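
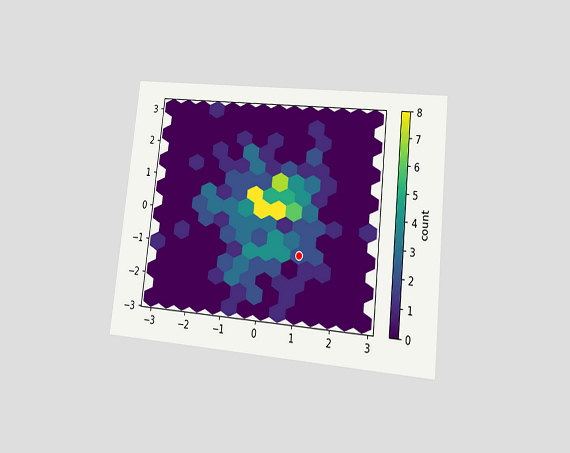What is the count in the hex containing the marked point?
2

The chart is tilted about 6° clockwise and viewed at a slight angle. The marked hex reads 2 on the colorbar.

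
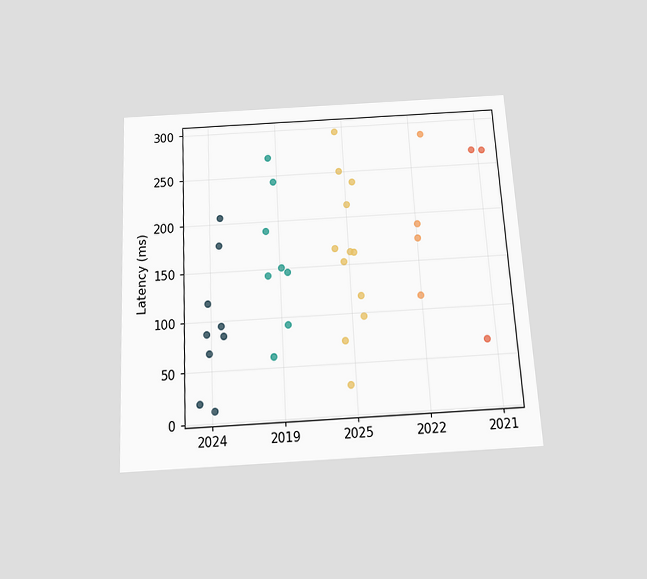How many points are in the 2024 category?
The chart is tilted about 3° counter-clockwise and viewed slightly from below. Counting the markers in the 2024 column gives 9.

9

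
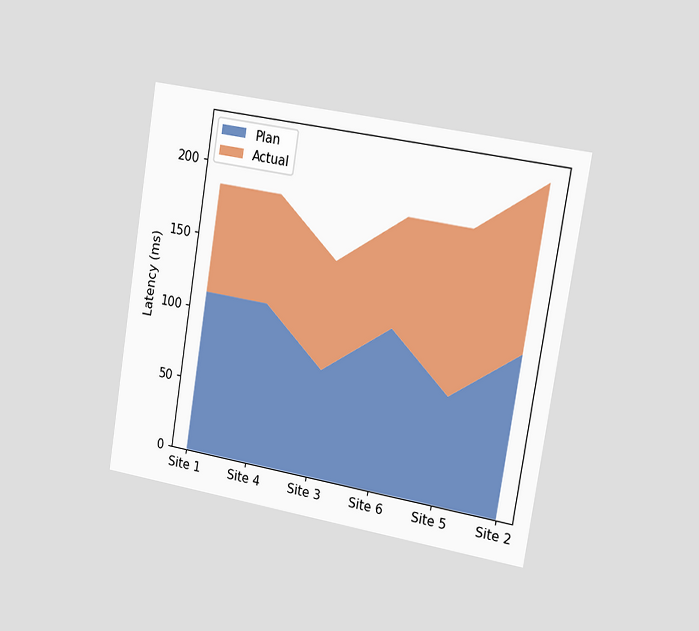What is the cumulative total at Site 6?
185ms

The chart is tilted about 9° clockwise and viewed slightly from the right. The stacked total at Site 6 reaches 185ms.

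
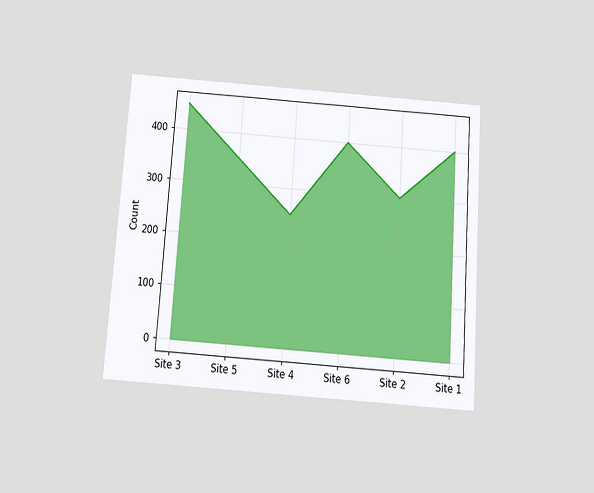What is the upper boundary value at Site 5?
350

The chart is tilted about 4° clockwise and viewed slightly from below. At Site 5 the upper boundary is at 350.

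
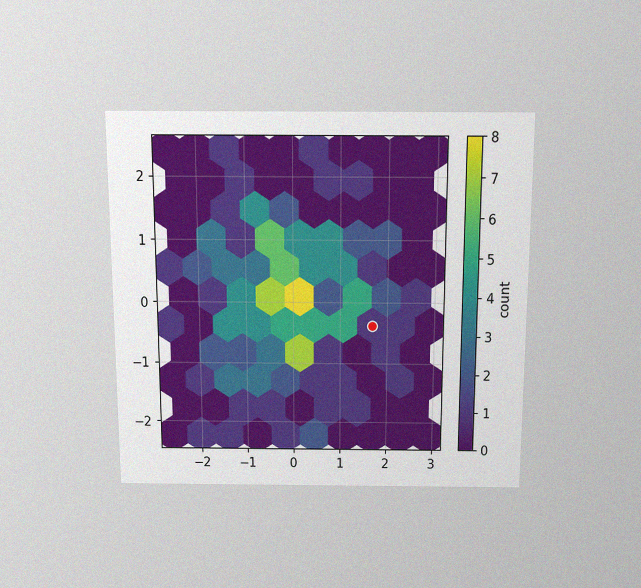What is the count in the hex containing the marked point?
The chart is viewed slightly from above, with some photo noise. The marked hex reads 1 on the colorbar.

1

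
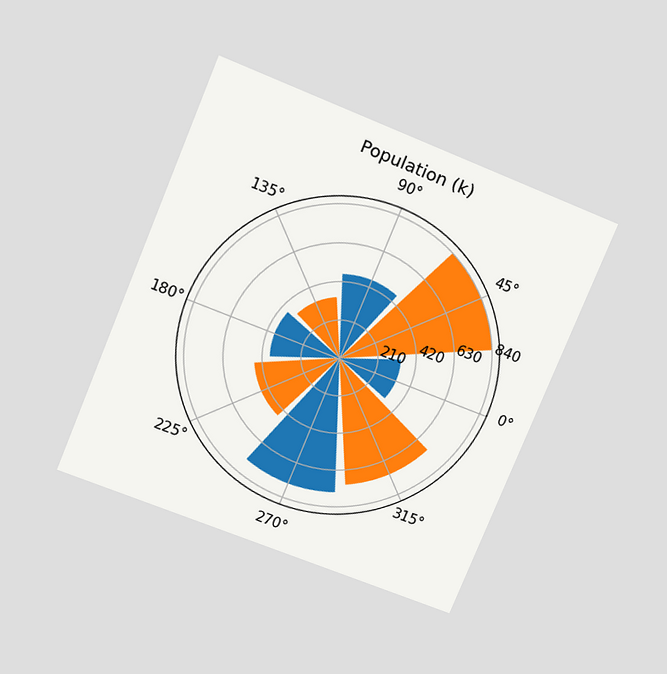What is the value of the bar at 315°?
714k

The chart is tilted about 22° clockwise and viewed at a slight angle. The bar at 315° reaches 714k on the radial axis.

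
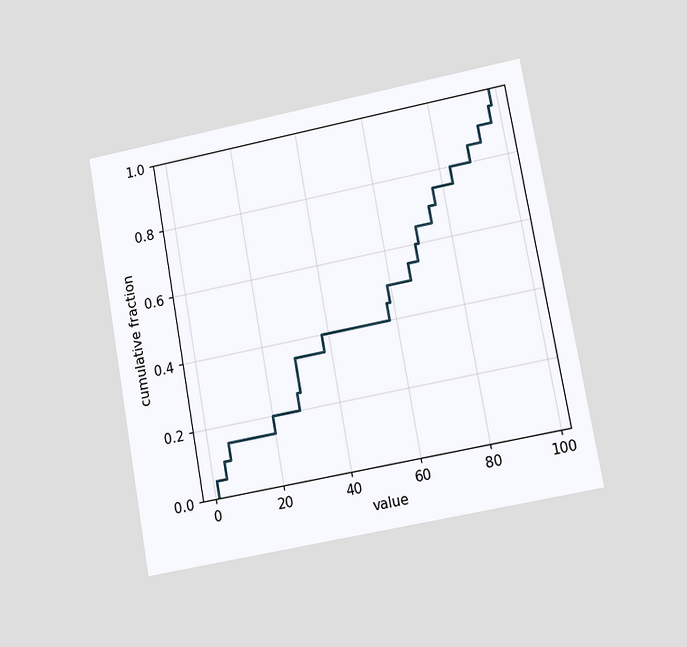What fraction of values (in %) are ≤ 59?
The chart is tilted about 10° counter-clockwise and viewed at a slight angle. At x=59 the ECDF step is at 50%.

50%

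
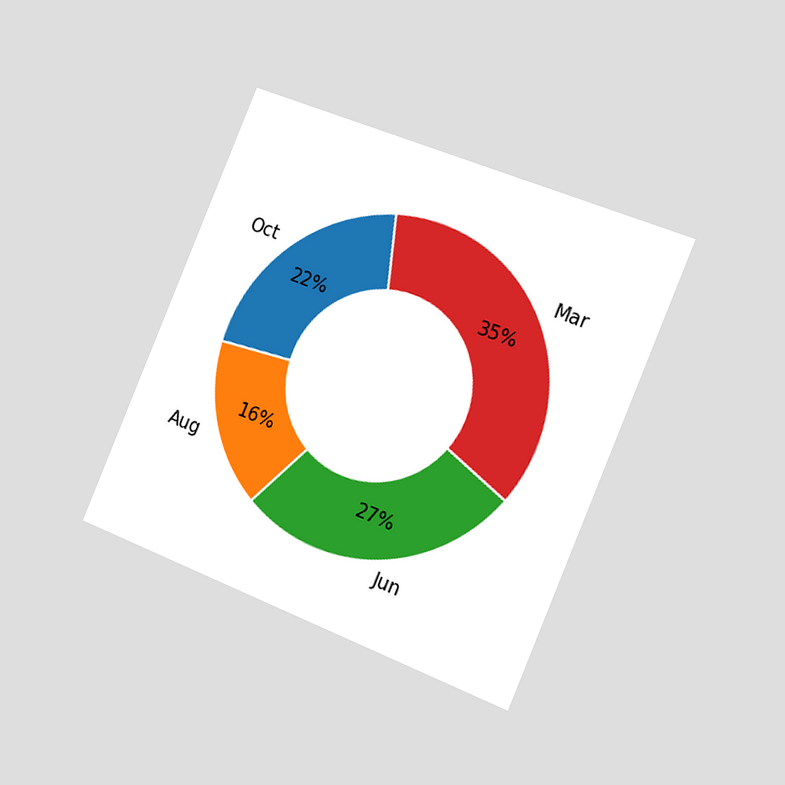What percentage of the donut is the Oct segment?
22%

The chart is tilted about 23° clockwise and viewed slightly from the right. The Oct segment takes up 22% of the ring.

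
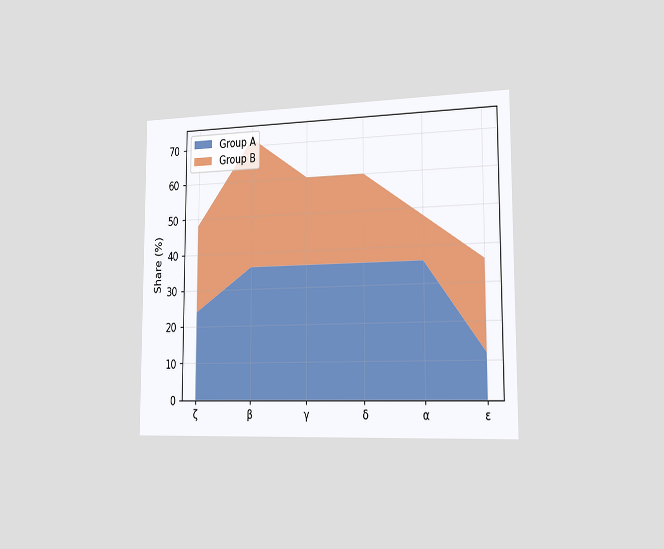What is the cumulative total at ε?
The chart is viewed slightly from the right. The stacked total at ε reaches 36%.

36%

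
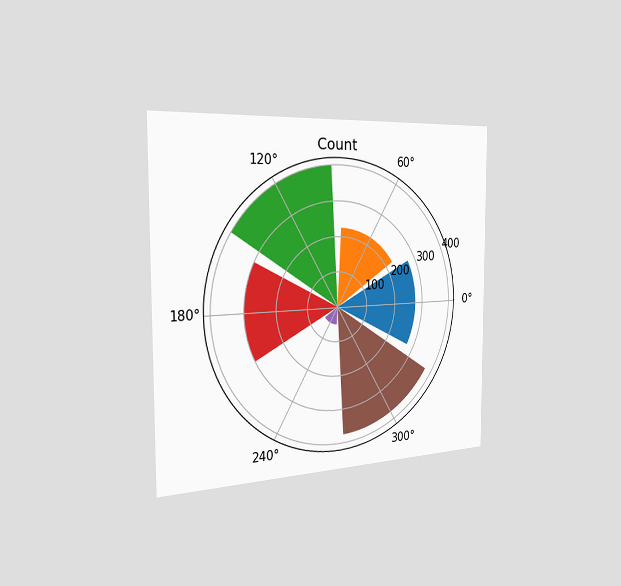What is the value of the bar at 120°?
400

The chart is viewed slightly from the left. The bar at 120° reaches 400 on the radial axis.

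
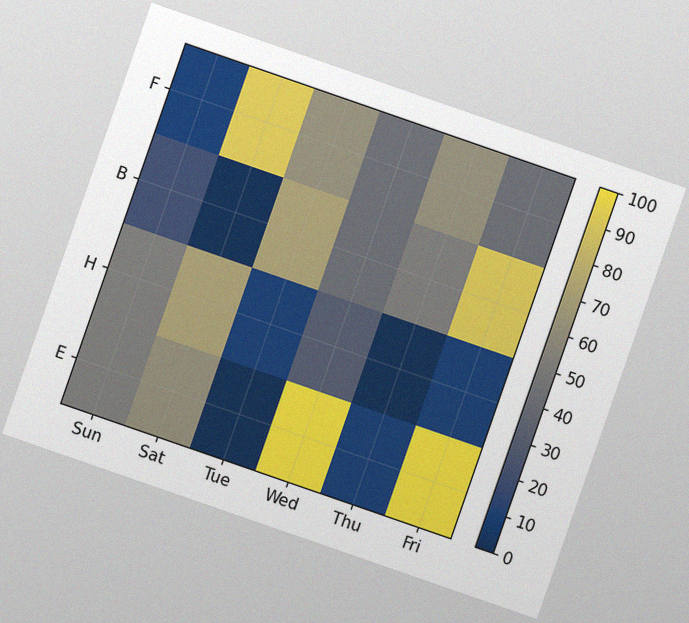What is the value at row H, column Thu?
The chart is tilted about 19° clockwise, with some photo noise. Matching cell (H, Thu) against the colorbar gives 0.

0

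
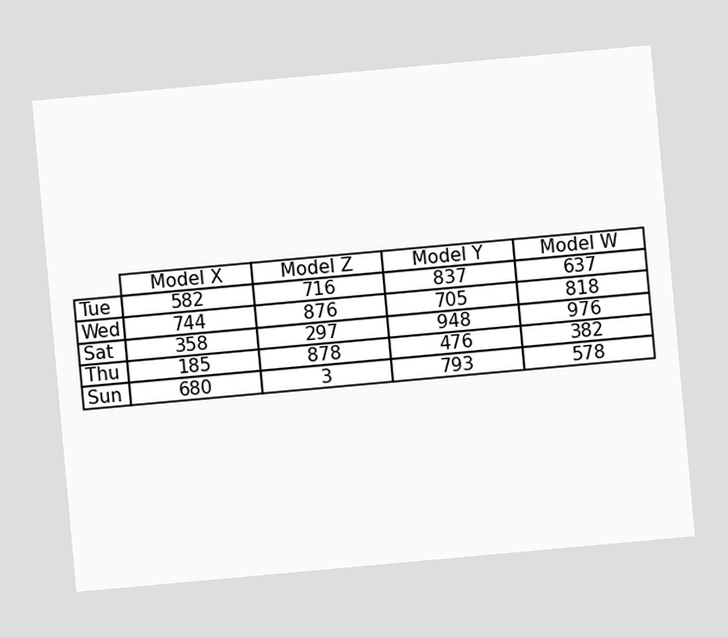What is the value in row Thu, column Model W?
382

The chart is tilted about 5° counter-clockwise. The (Thu, Model W) cell reads 382.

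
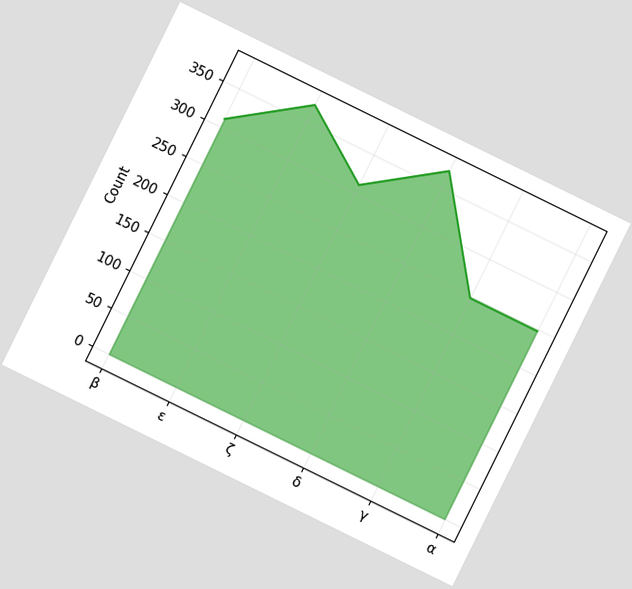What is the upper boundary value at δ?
372

The chart is tilted about 26° clockwise. At δ the upper boundary is at 372.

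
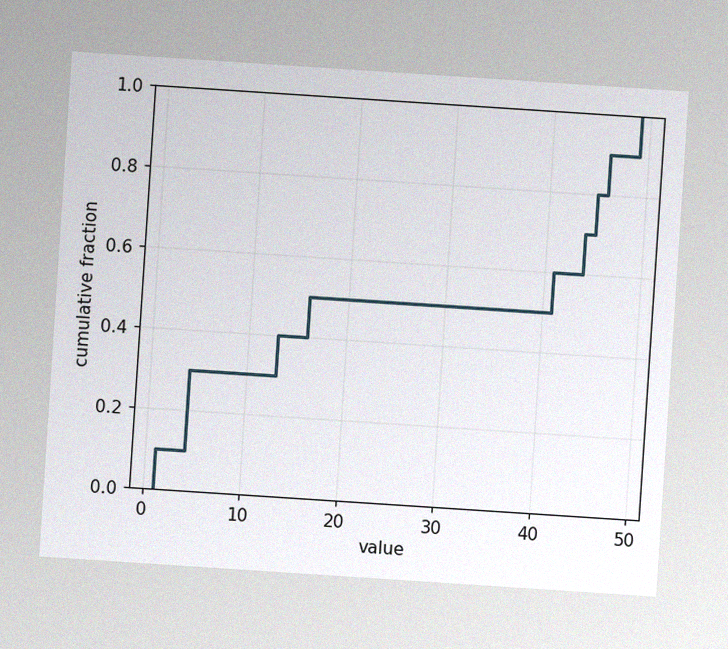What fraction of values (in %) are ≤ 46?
90%

The chart is tilted about 4° clockwise, with some photo noise. At x=46 the ECDF step is at 90%.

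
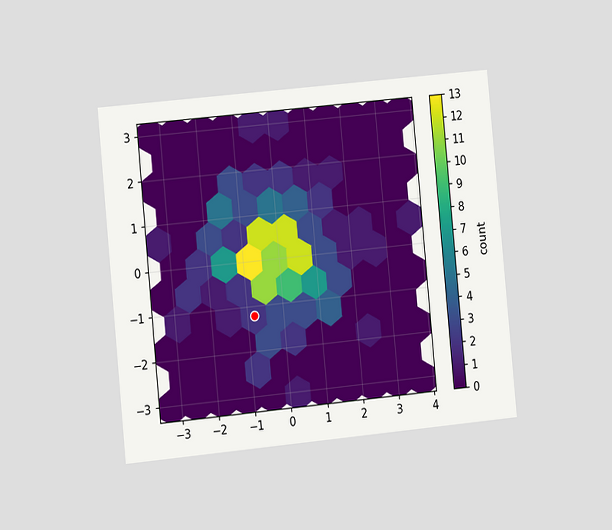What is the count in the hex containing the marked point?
The chart is tilted about 5° counter-clockwise and viewed slightly from the left. The marked hex reads 2 on the colorbar.

2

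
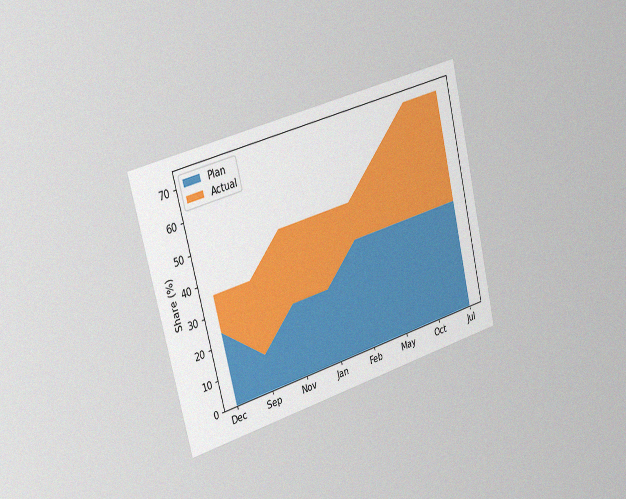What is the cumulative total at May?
60%

The chart is tilted about 14° counter-clockwise and viewed slightly from the left, with some photo noise. The stacked total at May reaches 60%.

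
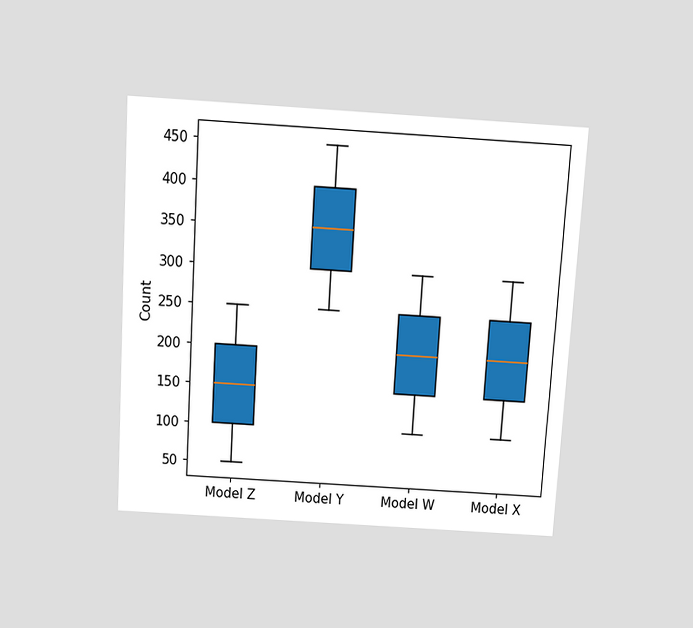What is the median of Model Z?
The chart is tilted about 4° clockwise and viewed slightly from above. The median line in the Model Z box sits at 150.

150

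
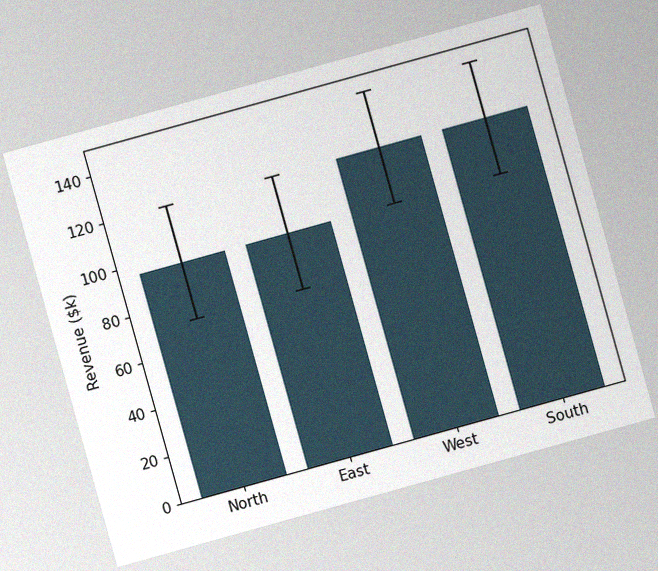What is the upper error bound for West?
$144k

The chart is tilted about 16° counter-clockwise, with some photo noise. The West bar's upper whisker reaches $144k.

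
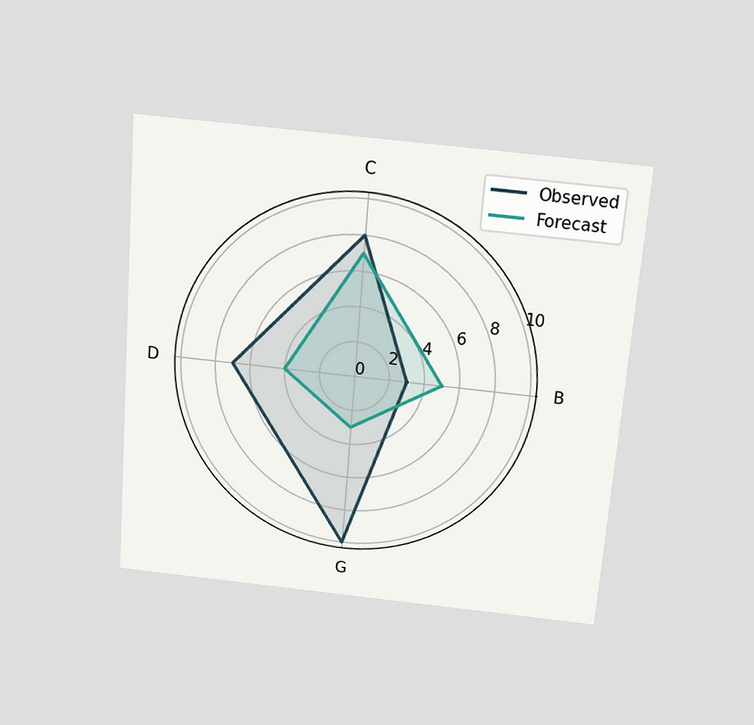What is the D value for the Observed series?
7

The chart is tilted about 4° clockwise and viewed slightly from above. On the D axis, Observed reaches 7.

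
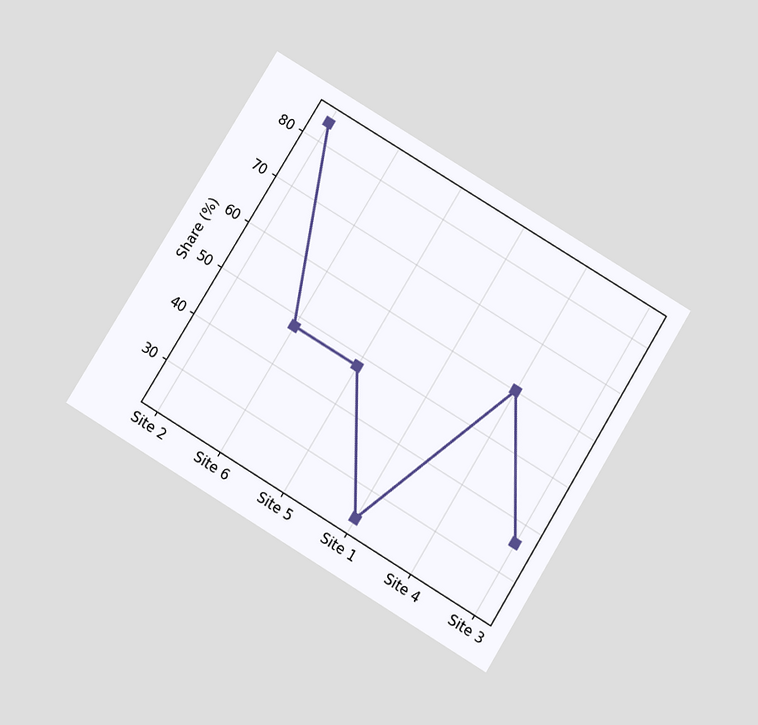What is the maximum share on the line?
84%

The chart is tilted about 31° clockwise and viewed slightly from below. The highest point is at Site 2, and reading across to the y-axis gives 84%.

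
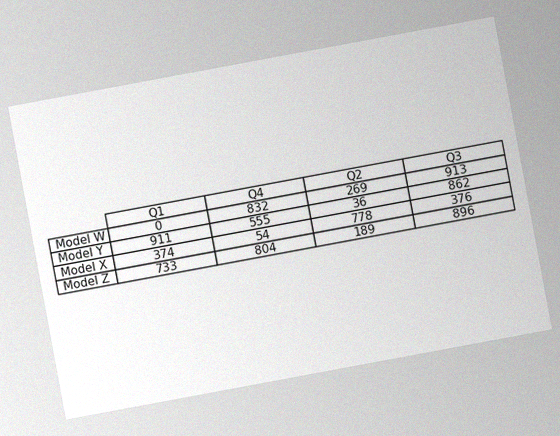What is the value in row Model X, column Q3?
376

The chart is tilted about 11° counter-clockwise, with some photo noise. The (Model X, Q3) cell reads 376.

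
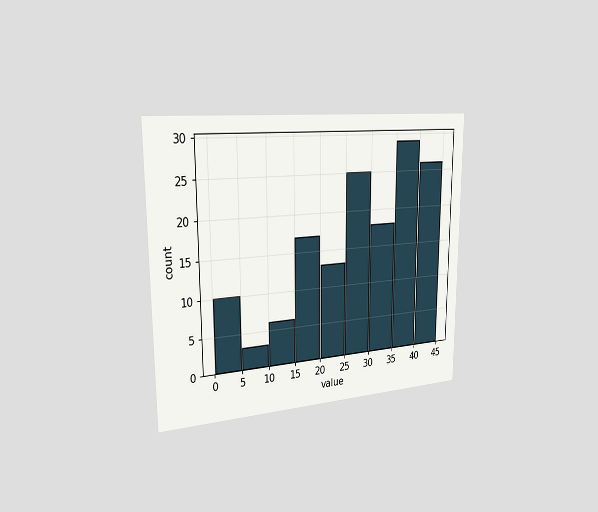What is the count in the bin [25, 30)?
The chart is viewed slightly from the left. The [25, 30) bin has height 25.

25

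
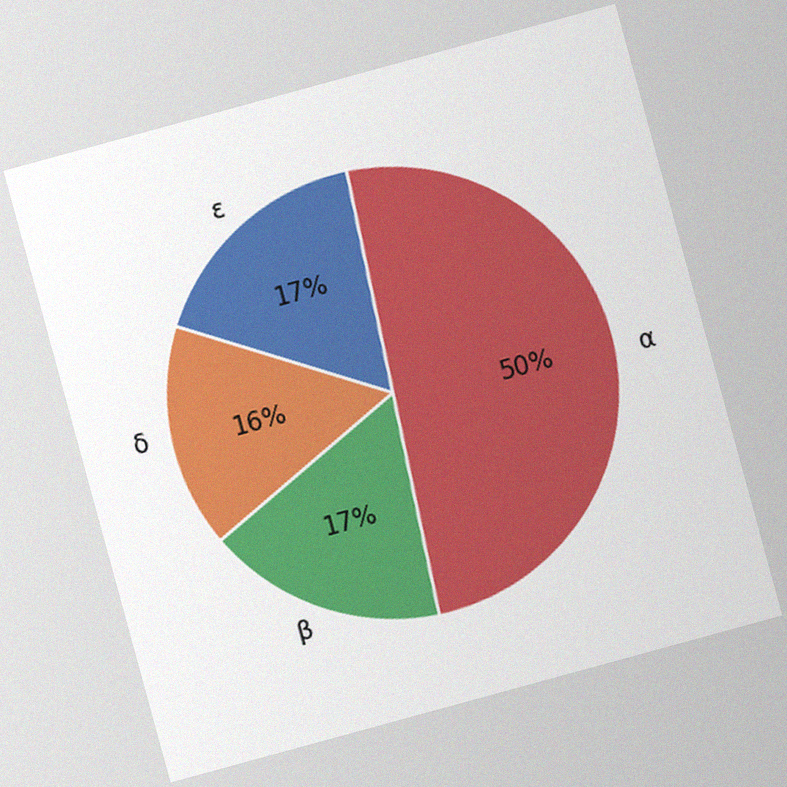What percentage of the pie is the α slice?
50%

The chart is tilted about 15° counter-clockwise, with some photo noise. The α slice takes up 50% of the pie.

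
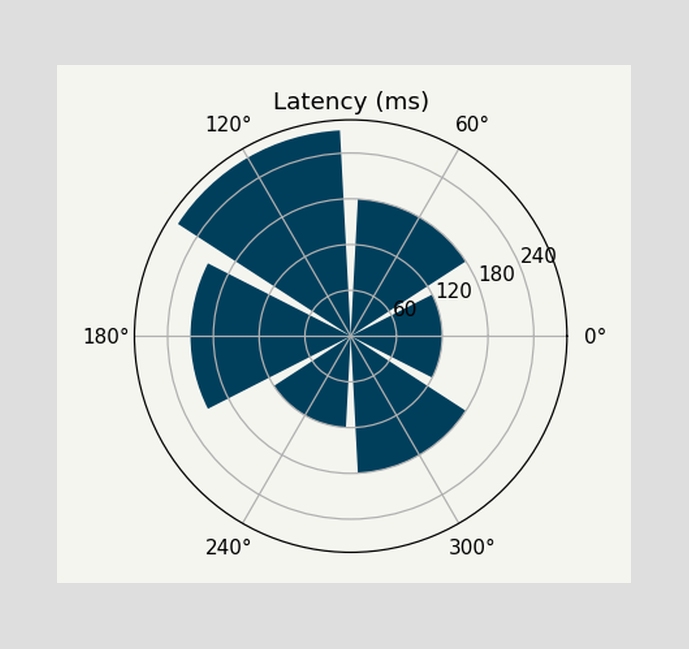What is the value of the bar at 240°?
120ms

The bar at 240° reaches 120ms on the radial axis.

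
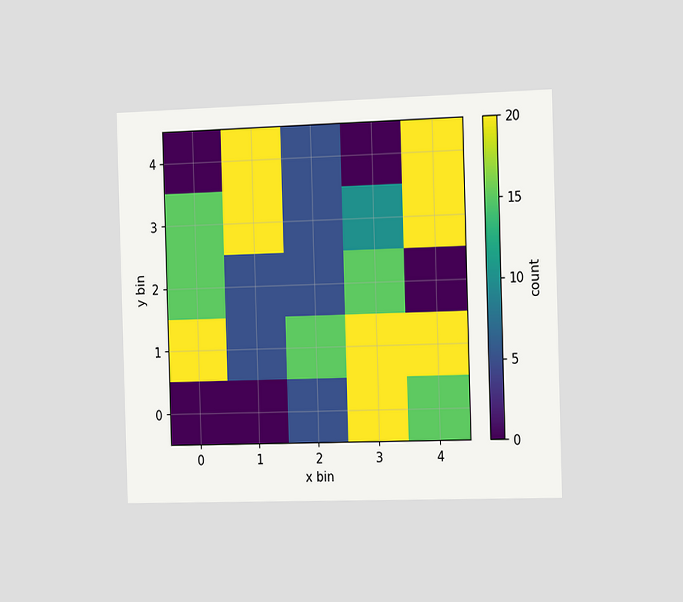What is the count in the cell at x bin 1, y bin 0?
The chart is viewed slightly from the right. Matching the cell (1, 0) against the colorbar gives 0.

0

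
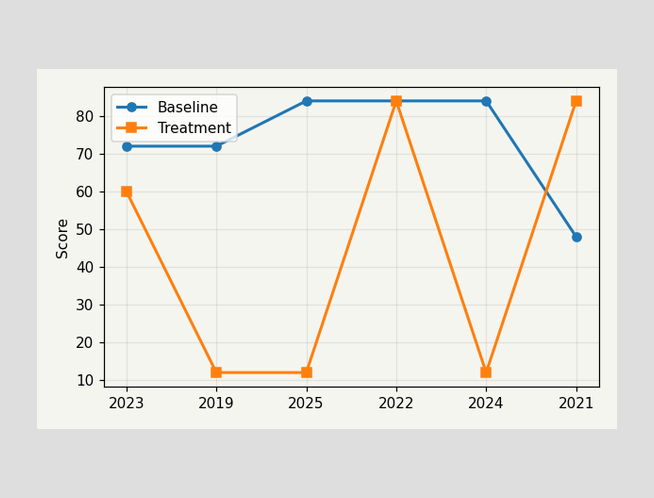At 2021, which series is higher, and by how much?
Treatment, by 36

At 2021, Treatment sits above the other line by 36.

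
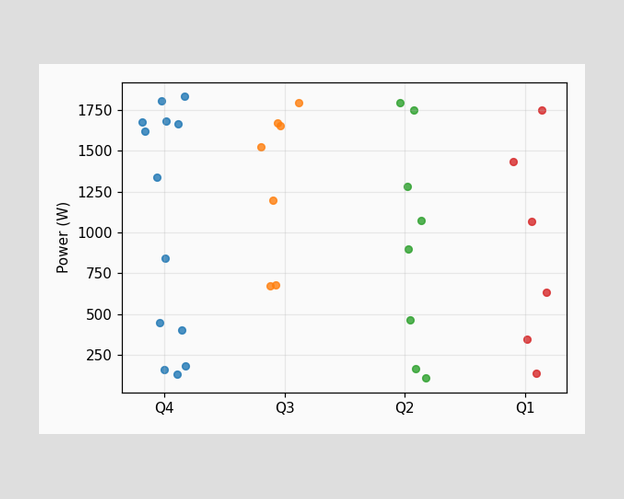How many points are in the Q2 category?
Counting the markers in the Q2 column gives 8.

8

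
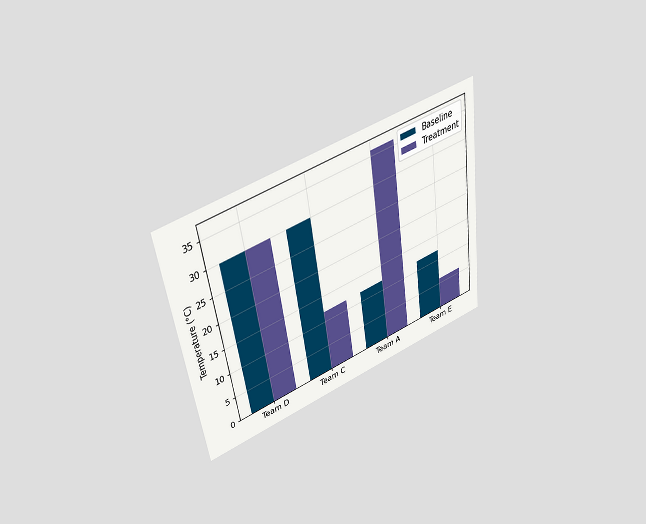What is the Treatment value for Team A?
The chart is tilted about 8° counter-clockwise and viewed slightly from above. The Treatment bar at Team A reaches 36°C on the y-axis.

36°C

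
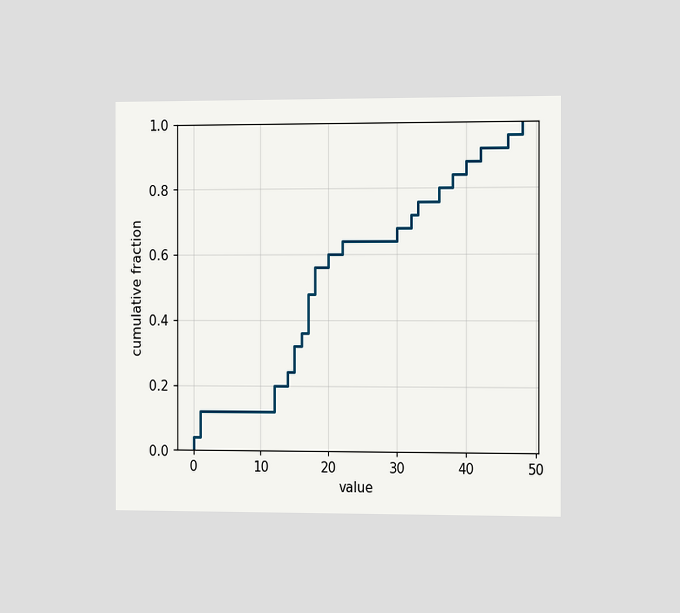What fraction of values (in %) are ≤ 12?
The chart is viewed slightly from the right. At x=12 the ECDF step is at 20%.

20%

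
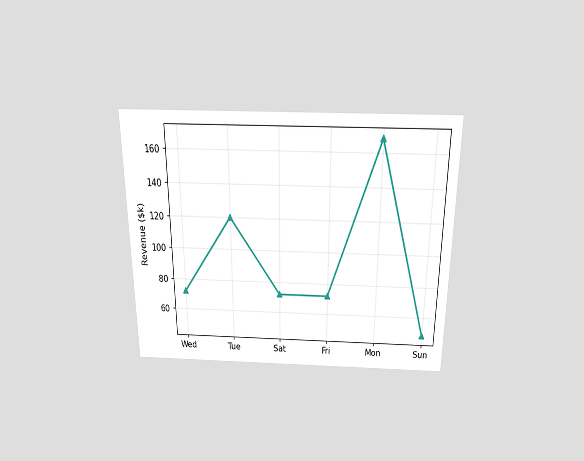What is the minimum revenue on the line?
$48k

The chart is viewed slightly from above. The lowest point is at Sun, and reading across to the y-axis gives $48k.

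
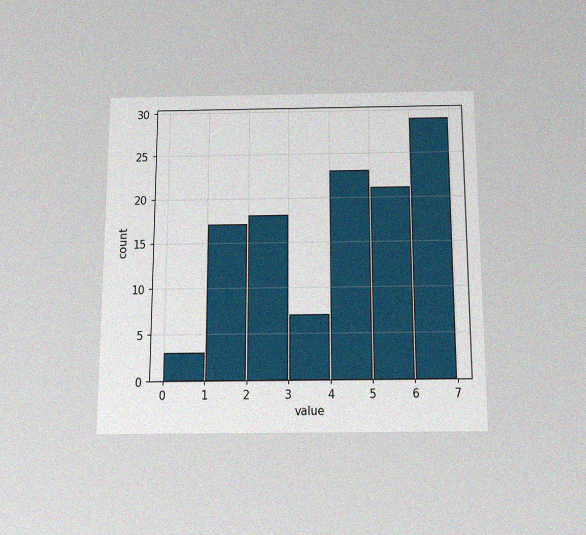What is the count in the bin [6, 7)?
The chart is viewed slightly from below, with some photo noise. The [6, 7) bin has height 29.

29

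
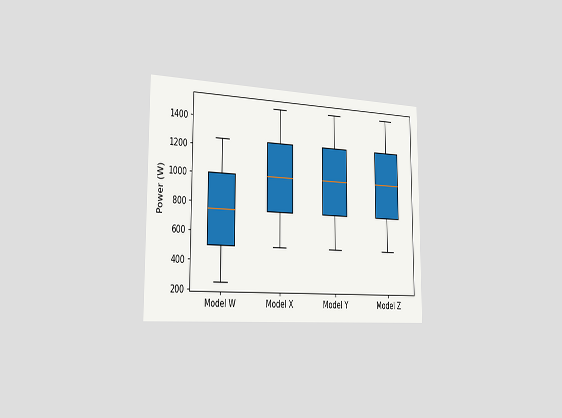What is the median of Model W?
750W

The chart is viewed slightly from the left. The median line in the Model W box sits at 750W.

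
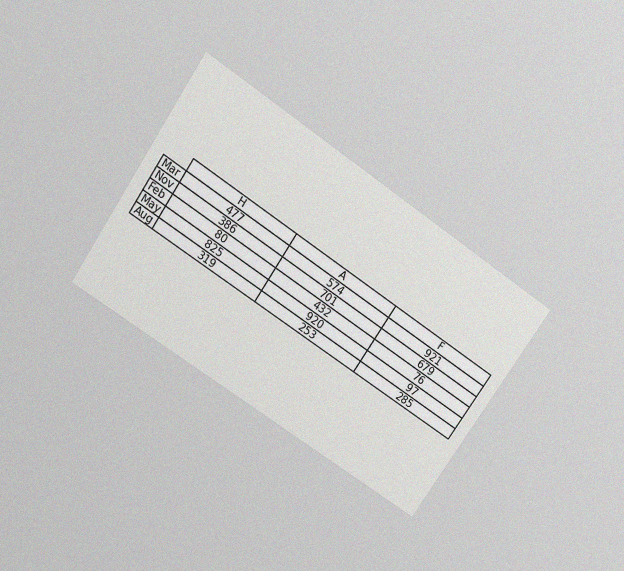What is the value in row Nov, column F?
679

The chart is tilted about 34° clockwise and viewed slightly from above, with some photo noise. The (Nov, F) cell reads 679.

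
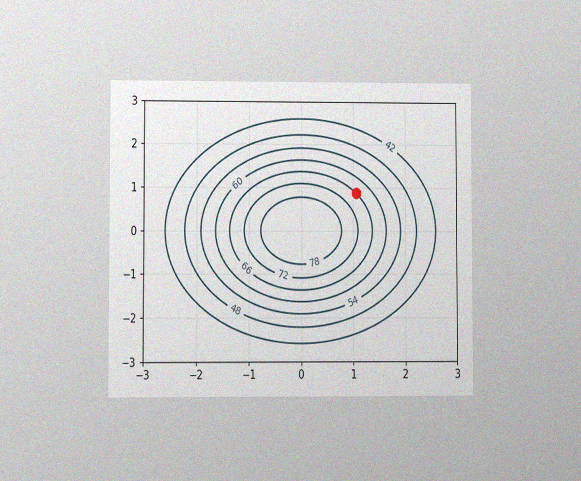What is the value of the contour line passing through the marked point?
The chart is viewed at a slight angle, with some photo noise. The marked point sits on the contour labelled 66.

66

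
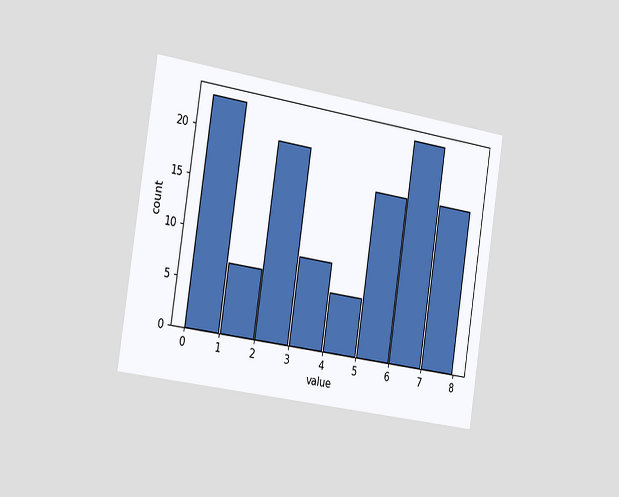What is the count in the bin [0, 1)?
23

The chart is tilted about 9° clockwise and viewed slightly from the left. The [0, 1) bin has height 23.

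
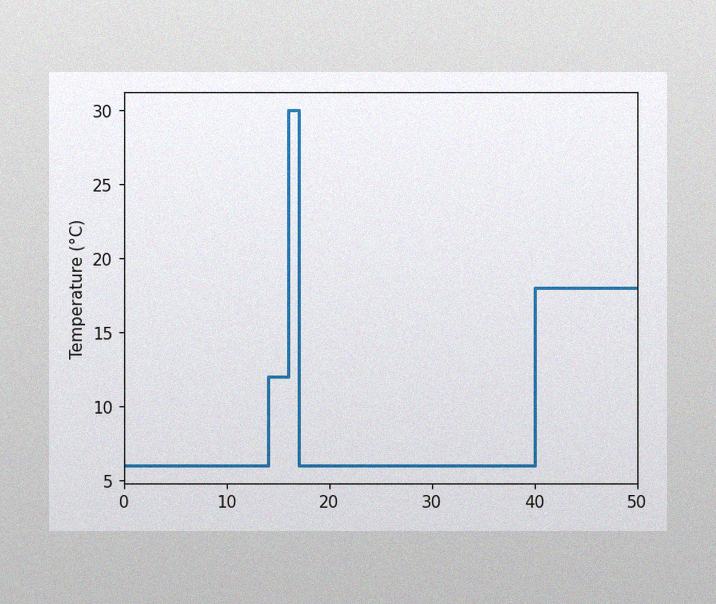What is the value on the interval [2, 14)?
The image has some photo noise and uneven lighting. On [2, 14) the step sits at 6°C.

6°C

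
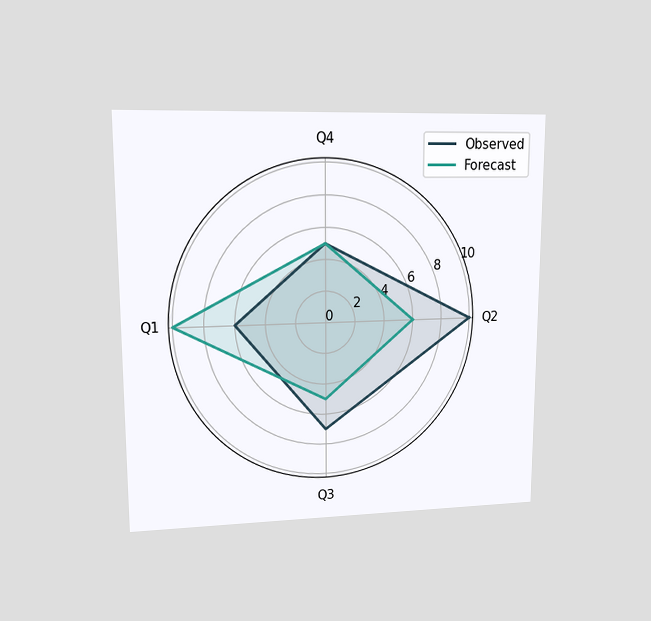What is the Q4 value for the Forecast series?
5

The chart is viewed at a slight angle. On the Q4 axis, Forecast reaches 5.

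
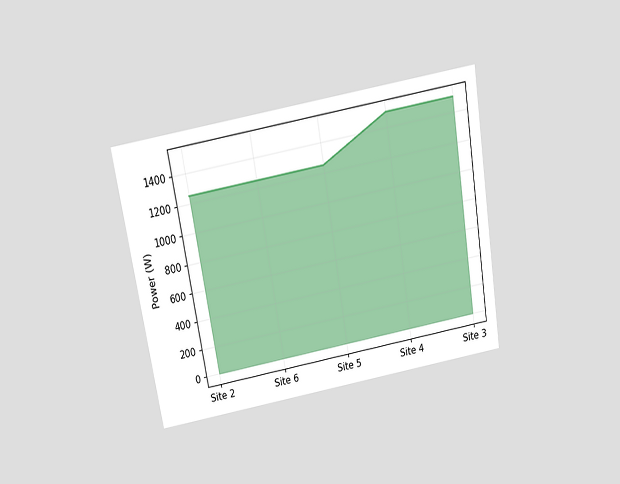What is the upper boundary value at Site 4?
The chart is tilted about 10° counter-clockwise and viewed slightly from above. At Site 4 the upper boundary is at 1500W.

1500W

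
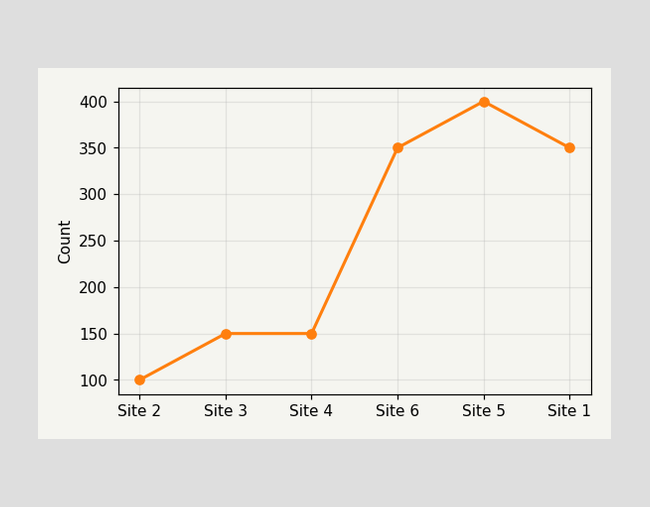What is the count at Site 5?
At Site 5, the line is at 400.

400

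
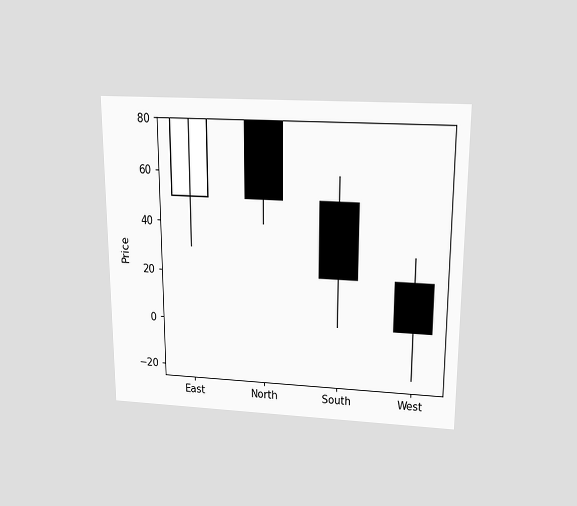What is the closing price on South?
The chart is viewed slightly from above. The South candle closes at 20.

20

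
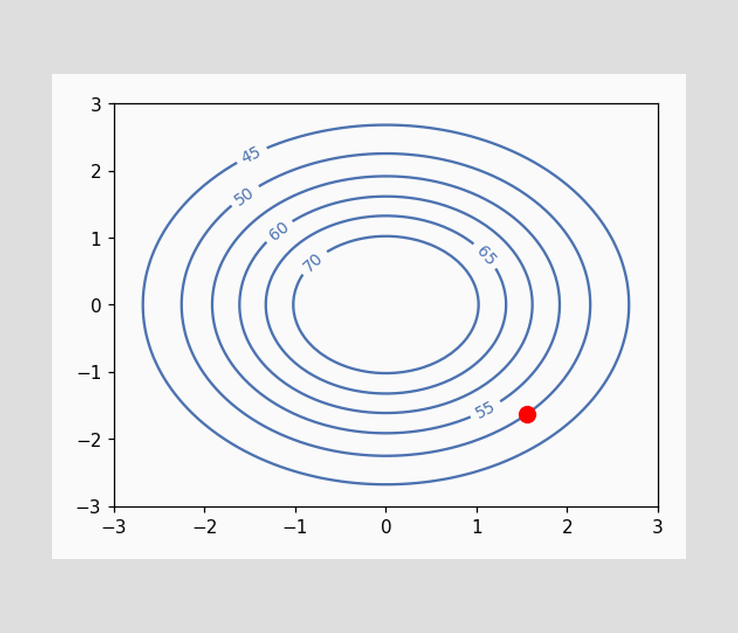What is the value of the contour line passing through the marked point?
50

The marked point sits on the contour labelled 50.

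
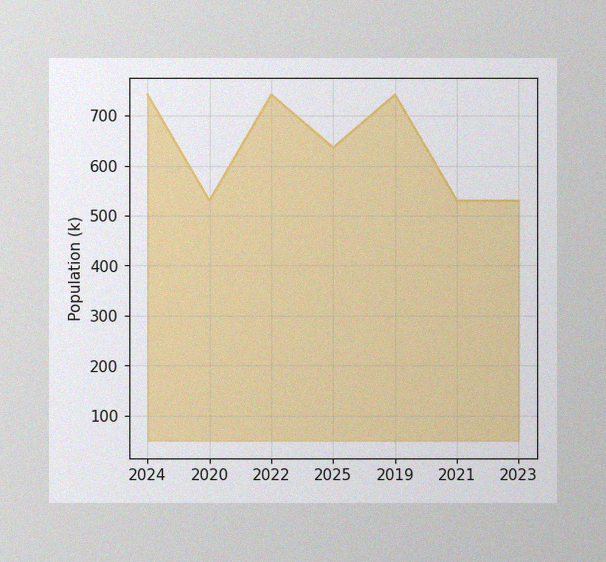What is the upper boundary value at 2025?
636k

The image has some photo noise and uneven lighting. At 2025 the upper boundary is at 636k.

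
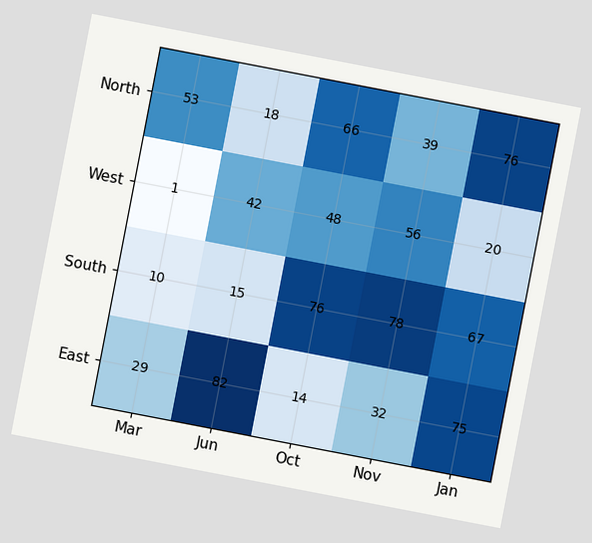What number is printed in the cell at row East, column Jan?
75

The chart is tilted about 11° clockwise. The (East, Jan) cell reads 75.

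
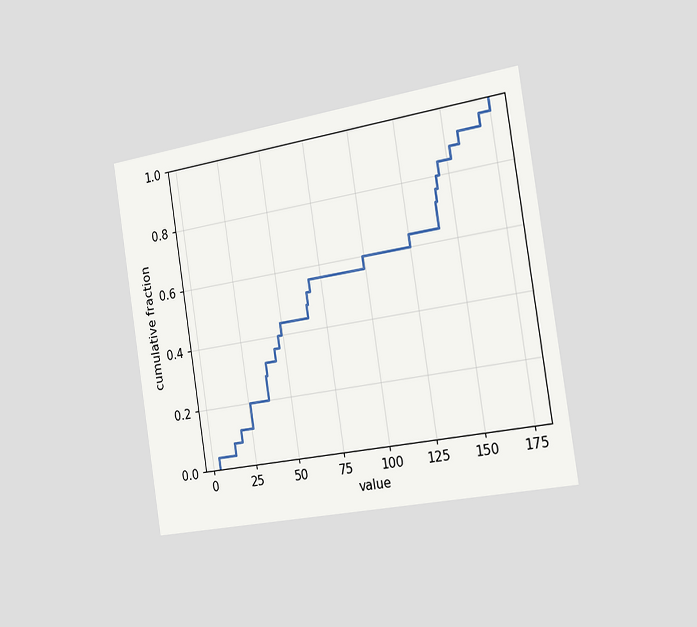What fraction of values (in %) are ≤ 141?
72%

The chart is tilted about 9° counter-clockwise and viewed slightly from the right. At x=141 the ECDF step is at 72%.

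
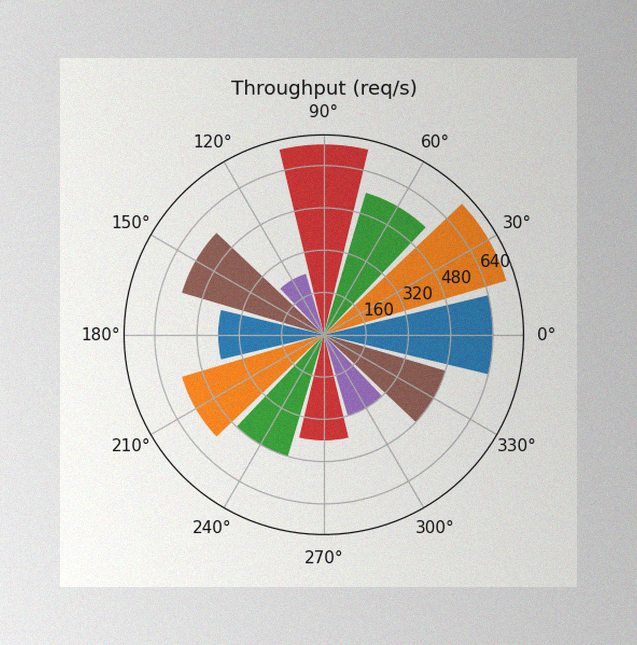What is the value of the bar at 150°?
The image has some photo noise and uneven lighting. The bar at 150° reaches 560req/s on the radial axis.

560req/s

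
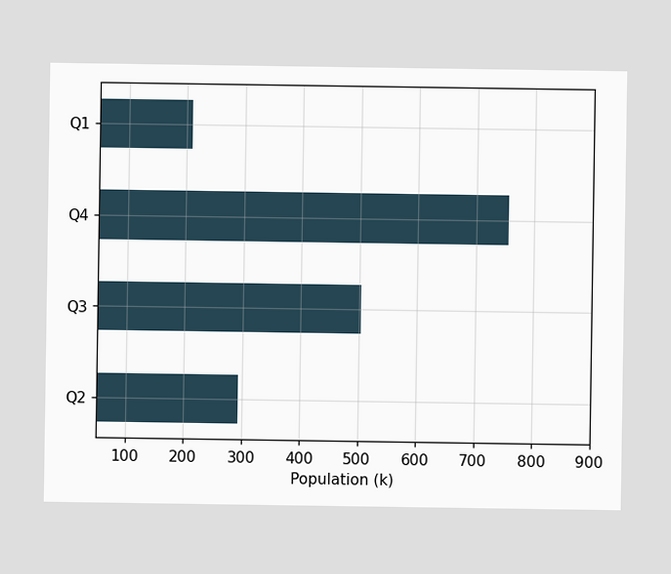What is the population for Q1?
Reading along the chart's x-axis, the Q1 bar reaches 210k.

210k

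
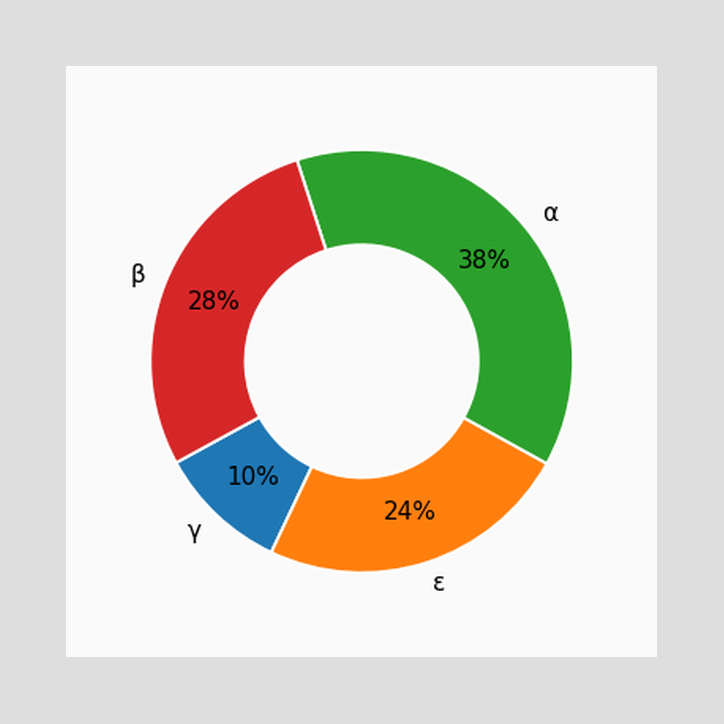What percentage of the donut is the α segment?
The α segment takes up 38% of the ring.

38%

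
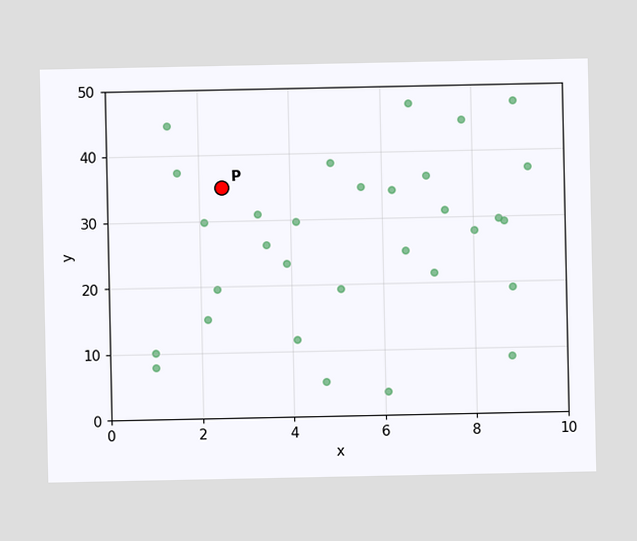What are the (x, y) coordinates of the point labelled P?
Following the gridlines from P to each axis, P sits at (2.5, 35).

(2.5, 35)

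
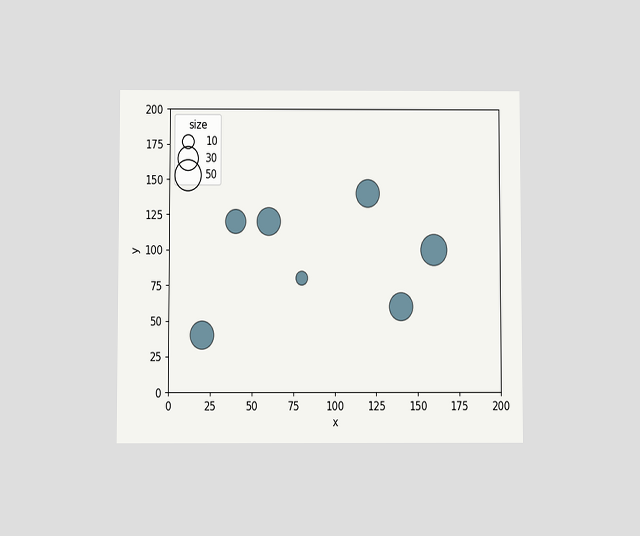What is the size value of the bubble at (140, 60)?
40

The chart is viewed slightly from below. Matching the bubble at (140, 60) against the size legend gives 40.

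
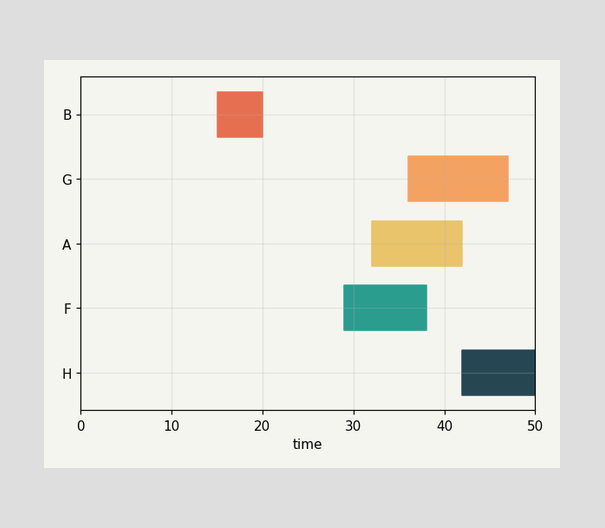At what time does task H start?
The H bar begins at t=42.

42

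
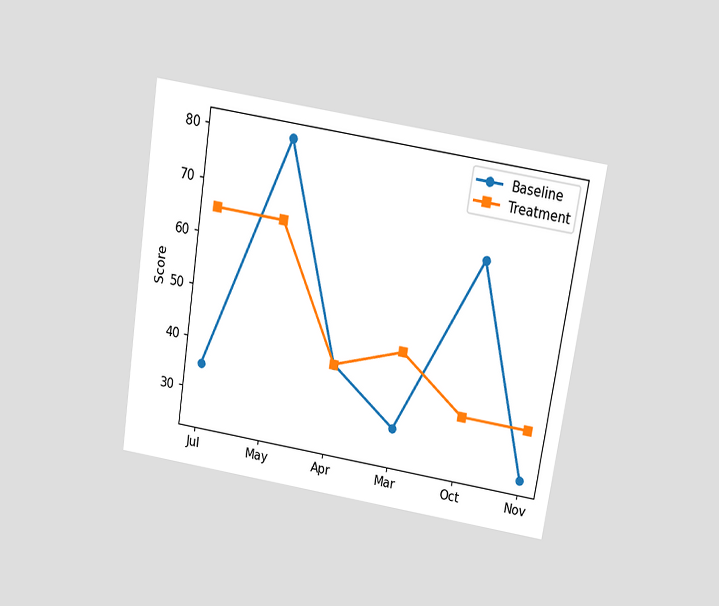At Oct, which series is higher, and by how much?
Baseline, by 30

The chart is tilted about 9° clockwise and viewed slightly from above. At Oct, Baseline sits above the other line by 30.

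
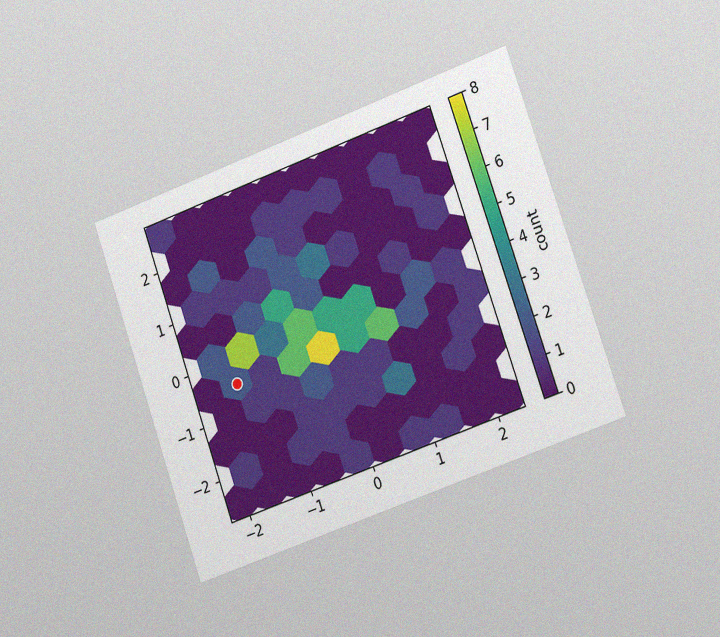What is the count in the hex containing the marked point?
The chart is tilted about 19° counter-clockwise and viewed slightly from the right, with some photo noise. The marked hex reads 2 on the colorbar.

2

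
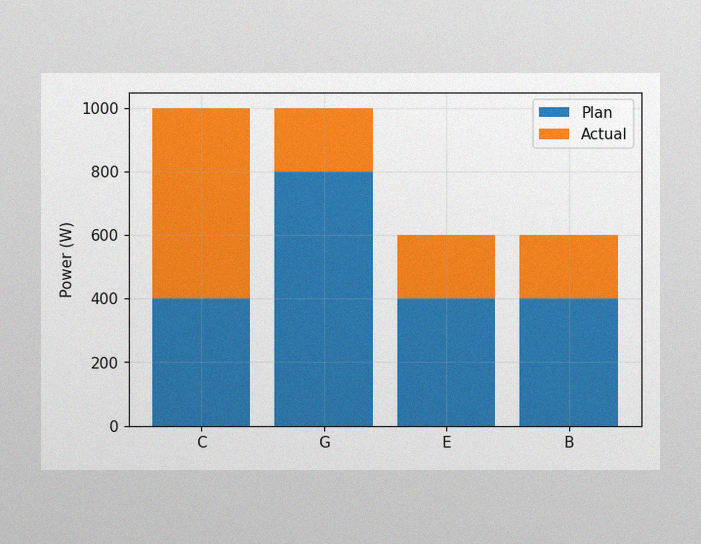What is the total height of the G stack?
1000W

The image has some photo noise and uneven lighting. The G stack's top reaches 1000W on the y-axis.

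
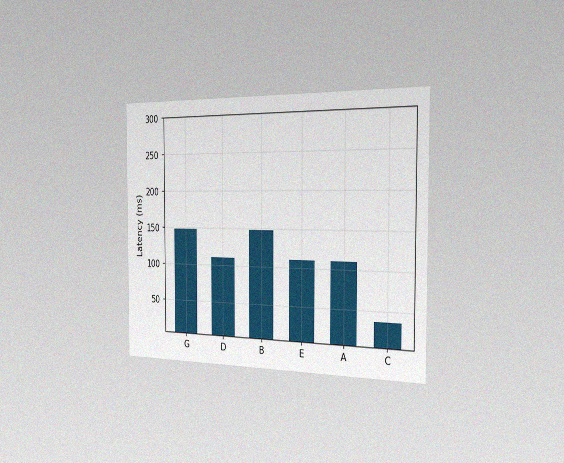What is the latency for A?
111ms

The chart is viewed slightly from the right, with some photo noise. Reading along the chart's y-axis, the A bar reaches 111ms.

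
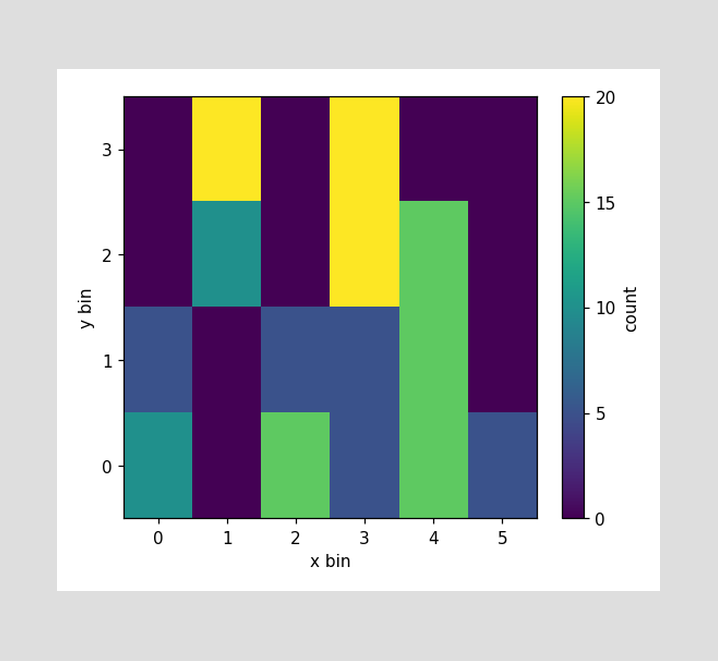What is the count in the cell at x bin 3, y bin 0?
5

Matching the cell (3, 0) against the colorbar gives 5.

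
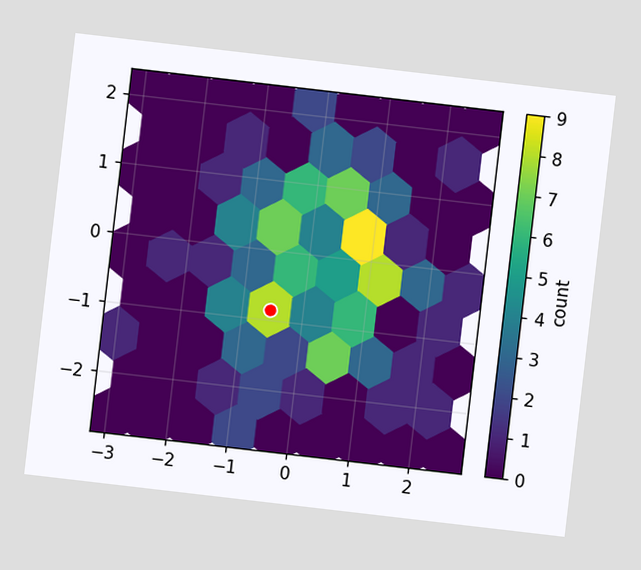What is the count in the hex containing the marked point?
8

The chart is tilted about 7° clockwise. The marked hex reads 8 on the colorbar.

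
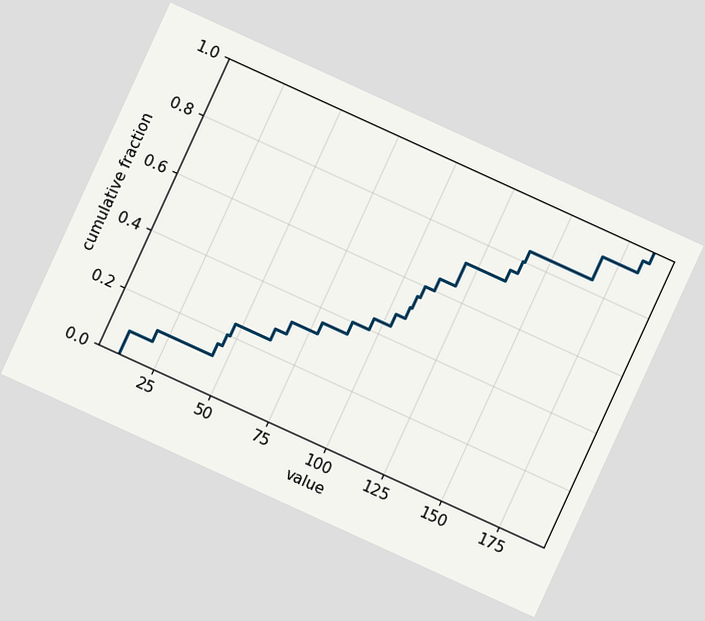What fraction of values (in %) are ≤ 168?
92%

The chart is tilted about 25° clockwise. At x=168 the ECDF step is at 92%.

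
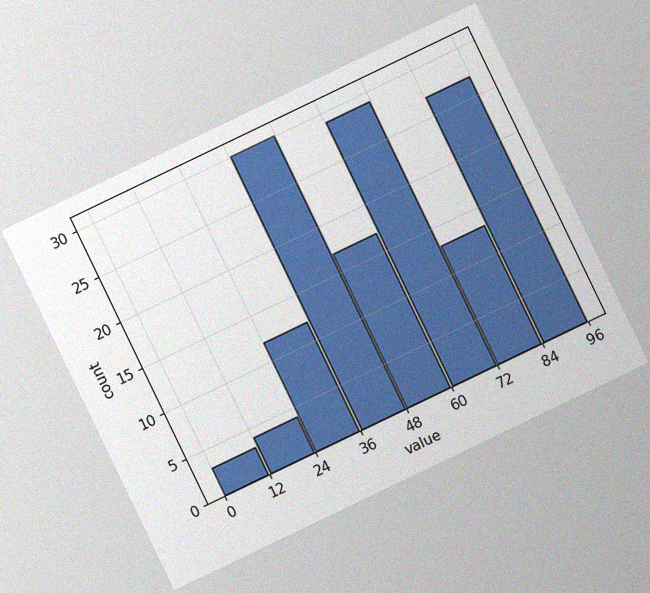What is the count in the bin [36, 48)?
The chart is tilted about 26° counter-clockwise, with some photo noise. The [36, 48) bin has height 30.

30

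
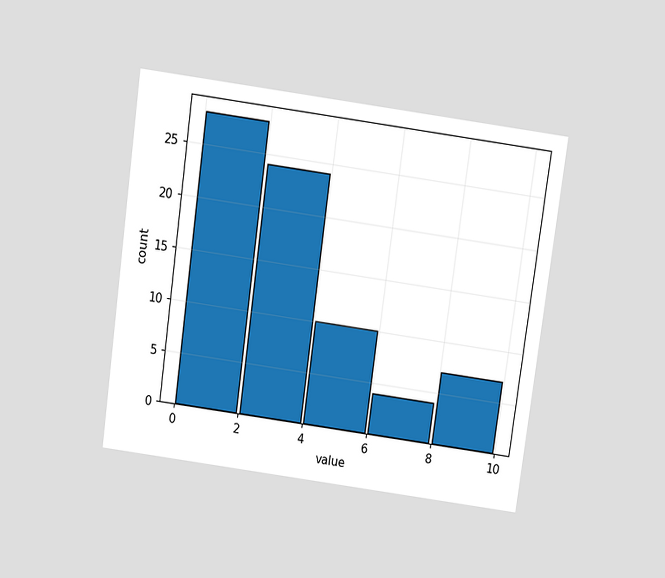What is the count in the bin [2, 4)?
24

The chart is tilted about 8° clockwise and viewed slightly from above. The [2, 4) bin has height 24.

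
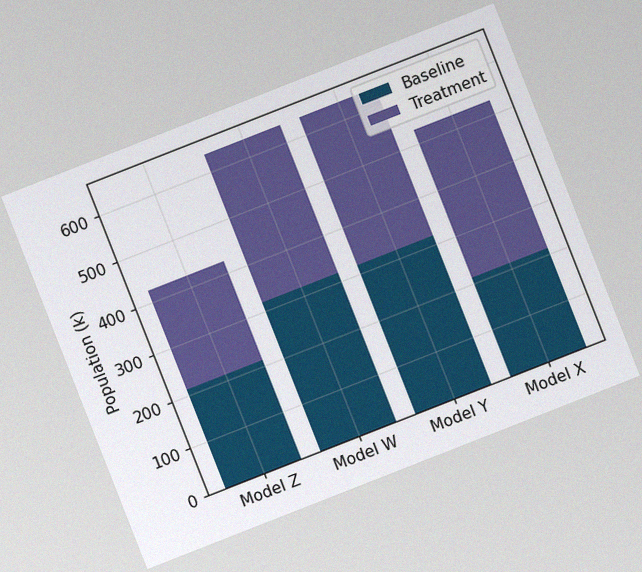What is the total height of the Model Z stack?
424k

The chart is tilted about 21° counter-clockwise, with some photo noise. The Model Z stack's top reaches 424k on the y-axis.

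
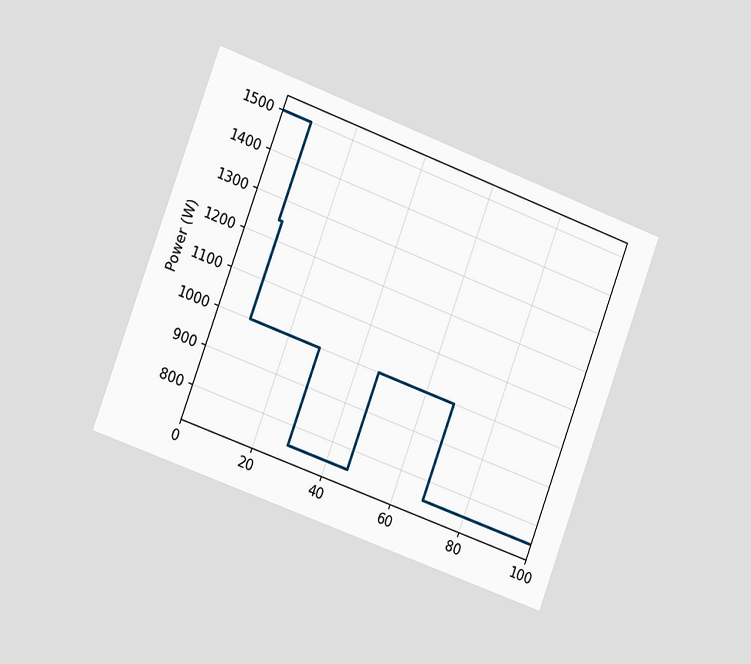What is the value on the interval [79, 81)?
750W

The chart is tilted about 20° clockwise and viewed slightly from the left. On [79, 81) the step sits at 750W.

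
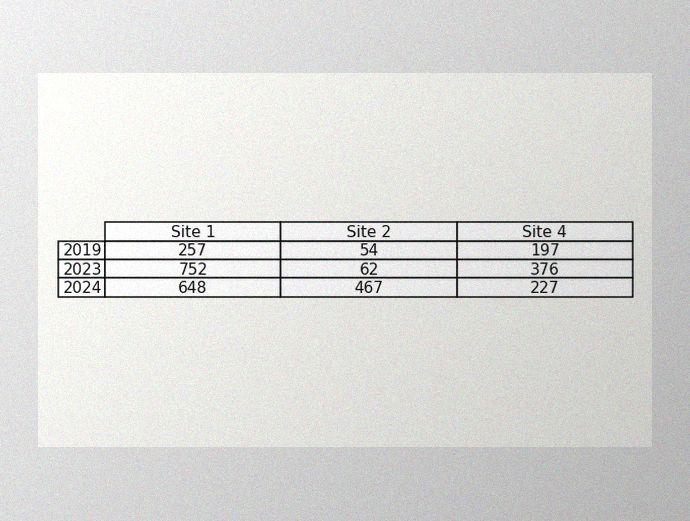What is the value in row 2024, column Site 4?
The image has some photo noise and uneven lighting. The (2024, Site 4) cell reads 227.

227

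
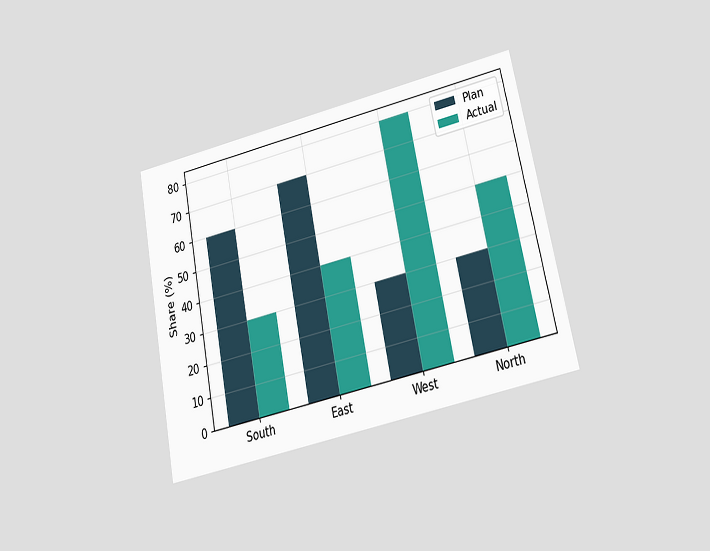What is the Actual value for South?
The chart is tilted about 12° counter-clockwise and viewed at a slight angle. The Actual bar at South reaches 30% on the y-axis.

30%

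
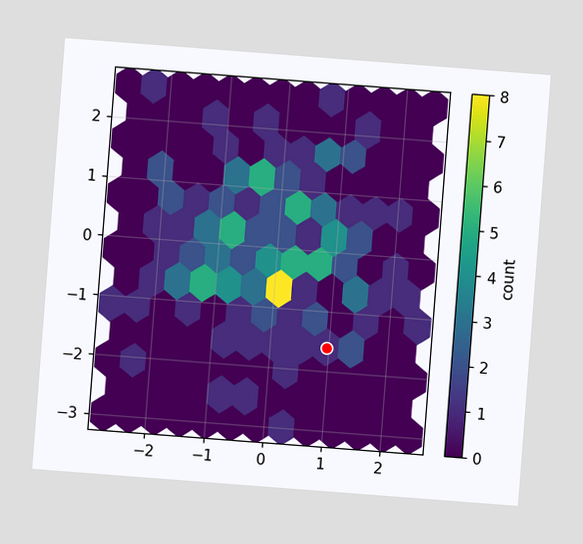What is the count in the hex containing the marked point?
1

The chart is tilted about 4° clockwise. The marked hex reads 1 on the colorbar.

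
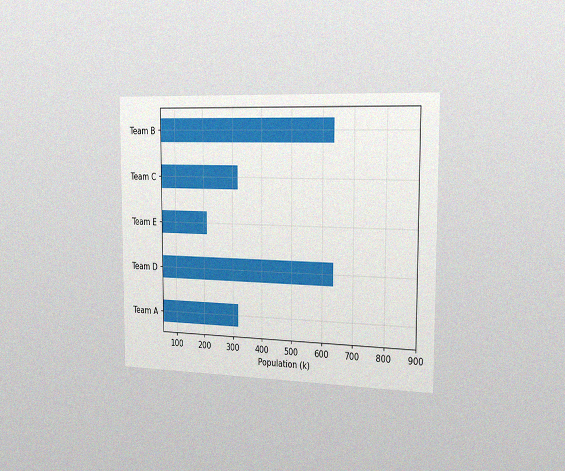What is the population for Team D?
The chart is viewed slightly from the right, with some photo noise. Reading along the chart's x-axis, the Team D bar reaches 636k.

636k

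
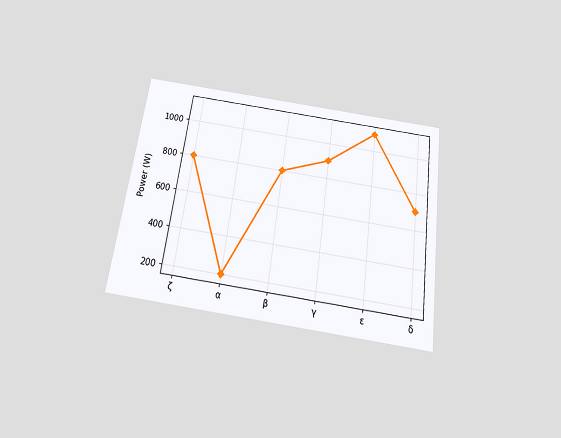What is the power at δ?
The chart is tilted about 8° clockwise and viewed slightly from below. At δ, the line is at 700W.

700W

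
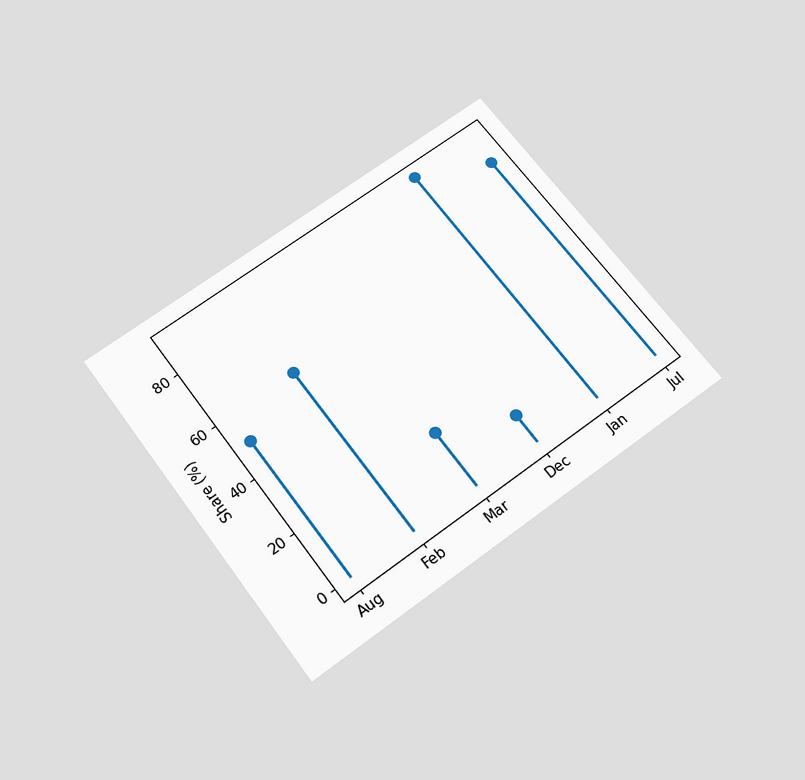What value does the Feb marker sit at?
60%

The chart is tilted about 37° counter-clockwise and viewed slightly from below. The Feb marker sits at 60%.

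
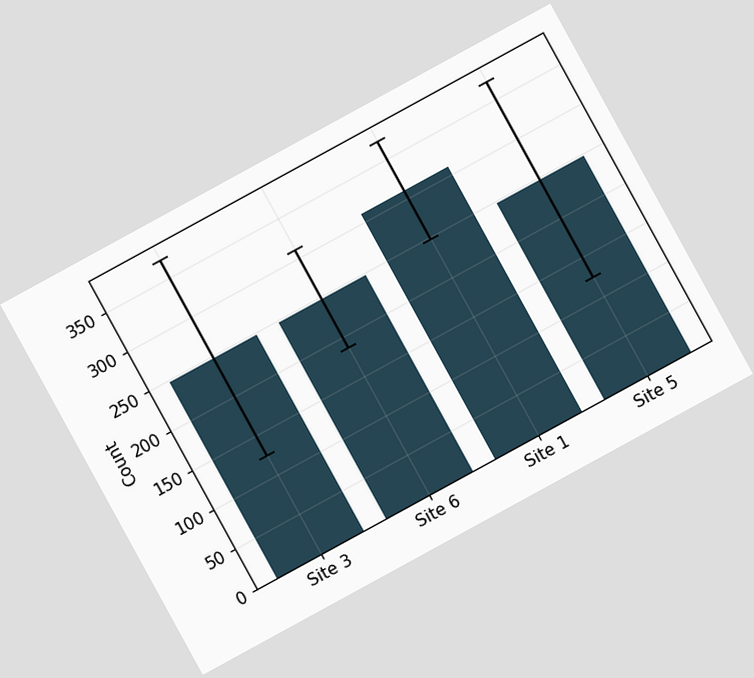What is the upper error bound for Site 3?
372

The chart is tilted about 29° counter-clockwise. The Site 3 bar's upper whisker reaches 372.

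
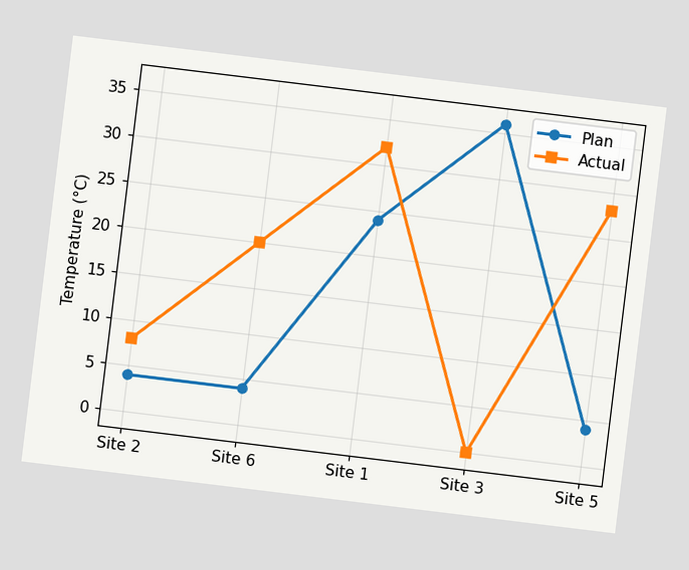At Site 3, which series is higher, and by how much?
Plan, by 36°C

The chart is tilted about 7° clockwise. At Site 3, Plan sits above the other line by 36°C.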